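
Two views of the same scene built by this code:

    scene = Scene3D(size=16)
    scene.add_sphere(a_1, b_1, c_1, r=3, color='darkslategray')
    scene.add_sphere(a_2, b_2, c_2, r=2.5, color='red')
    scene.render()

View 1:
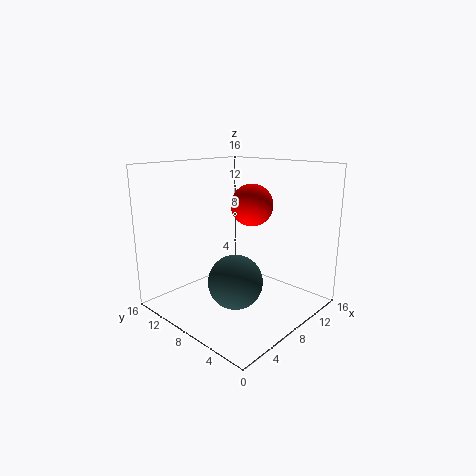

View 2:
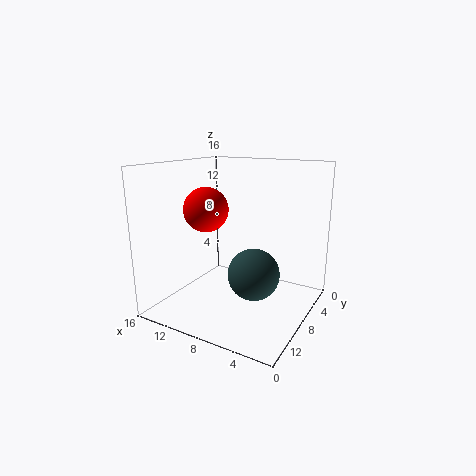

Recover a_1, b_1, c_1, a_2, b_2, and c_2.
a_1 = 6.5; b_1 = 7; c_1 = 3.5; a_2 = 11.5; b_2 = 9; c_2 = 11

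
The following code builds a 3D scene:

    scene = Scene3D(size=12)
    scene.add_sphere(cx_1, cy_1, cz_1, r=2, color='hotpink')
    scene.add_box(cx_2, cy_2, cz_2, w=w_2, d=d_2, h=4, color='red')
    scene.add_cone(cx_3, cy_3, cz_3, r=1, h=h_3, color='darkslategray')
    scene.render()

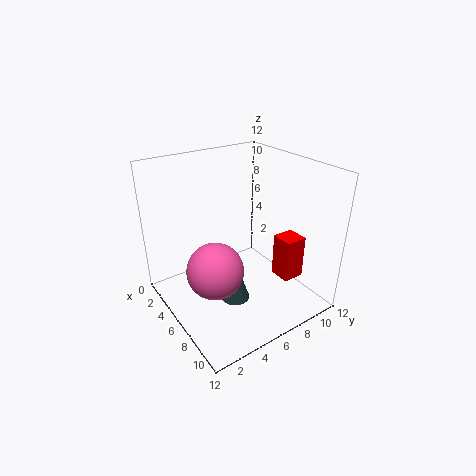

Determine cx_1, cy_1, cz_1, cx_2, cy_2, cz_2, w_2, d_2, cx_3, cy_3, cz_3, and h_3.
cx_1 = 9
cy_1 = 2
cz_1 = 6
cx_2 = 6
cy_2 = 10
cz_2 = 1
w_2 = 2
d_2 = 2
cx_3 = 10
cy_3 = 3
cz_3 = 4
h_3 = 3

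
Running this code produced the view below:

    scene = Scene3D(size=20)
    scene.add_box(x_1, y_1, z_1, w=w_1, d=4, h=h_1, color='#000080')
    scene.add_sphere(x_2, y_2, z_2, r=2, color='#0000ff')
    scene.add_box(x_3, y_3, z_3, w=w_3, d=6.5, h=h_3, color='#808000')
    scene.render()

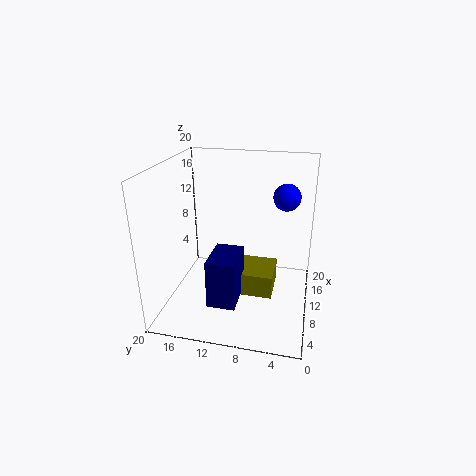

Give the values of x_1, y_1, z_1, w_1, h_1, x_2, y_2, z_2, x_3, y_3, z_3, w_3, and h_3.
x_1 = 5.5, y_1 = 9.5, z_1 = 1, w_1 = 6, h_1 = 7, x_2 = 15.5, y_2 = 4, z_2 = 14.5, x_3 = 10, y_3 = 5, z_3 = 0.5, w_3 = 6, h_3 = 3.5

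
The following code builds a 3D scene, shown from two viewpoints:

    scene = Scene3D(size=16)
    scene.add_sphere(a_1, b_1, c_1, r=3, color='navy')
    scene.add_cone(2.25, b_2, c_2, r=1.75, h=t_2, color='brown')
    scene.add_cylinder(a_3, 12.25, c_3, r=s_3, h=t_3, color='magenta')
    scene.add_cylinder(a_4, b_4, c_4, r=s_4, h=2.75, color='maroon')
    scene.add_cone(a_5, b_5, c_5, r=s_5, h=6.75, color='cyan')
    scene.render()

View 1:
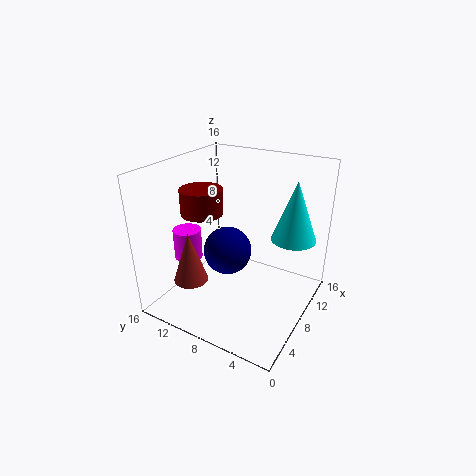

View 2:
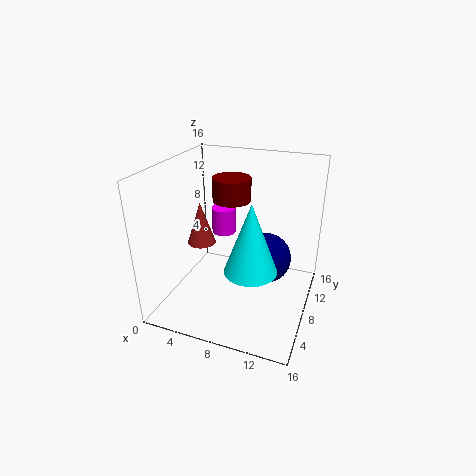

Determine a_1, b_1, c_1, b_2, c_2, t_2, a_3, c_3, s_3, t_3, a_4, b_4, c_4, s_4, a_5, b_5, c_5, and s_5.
a_1 = 10.5; b_1 = 11; c_1 = 4.25; b_2 = 10.25; c_2 = 5.25; t_2 = 5.25; a_3 = 4.5; c_3 = 6.25; s_3 = 1.5; t_3 = 3.25; a_4 = 6; b_4 = 11.25; c_4 = 11; s_4 = 2.25; a_5 = 11.25; b_5 = 2.75; c_5 = 7.75; s_5 = 2.5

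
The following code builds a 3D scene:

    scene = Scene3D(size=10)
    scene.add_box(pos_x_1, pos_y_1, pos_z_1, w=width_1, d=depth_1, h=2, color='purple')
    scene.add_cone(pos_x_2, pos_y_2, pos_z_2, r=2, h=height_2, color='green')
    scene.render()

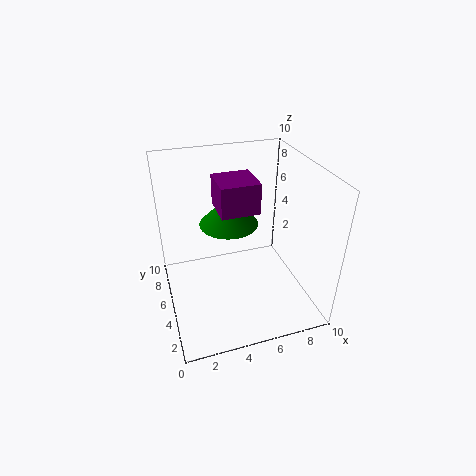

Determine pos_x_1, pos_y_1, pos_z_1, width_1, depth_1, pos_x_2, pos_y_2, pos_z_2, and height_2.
pos_x_1 = 3.5; pos_y_1 = 3.5; pos_z_1 = 7.5; width_1 = 2.5; depth_1 = 2.5; pos_x_2 = 4.5; pos_y_2 = 5.5; pos_z_2 = 6; height_2 = 2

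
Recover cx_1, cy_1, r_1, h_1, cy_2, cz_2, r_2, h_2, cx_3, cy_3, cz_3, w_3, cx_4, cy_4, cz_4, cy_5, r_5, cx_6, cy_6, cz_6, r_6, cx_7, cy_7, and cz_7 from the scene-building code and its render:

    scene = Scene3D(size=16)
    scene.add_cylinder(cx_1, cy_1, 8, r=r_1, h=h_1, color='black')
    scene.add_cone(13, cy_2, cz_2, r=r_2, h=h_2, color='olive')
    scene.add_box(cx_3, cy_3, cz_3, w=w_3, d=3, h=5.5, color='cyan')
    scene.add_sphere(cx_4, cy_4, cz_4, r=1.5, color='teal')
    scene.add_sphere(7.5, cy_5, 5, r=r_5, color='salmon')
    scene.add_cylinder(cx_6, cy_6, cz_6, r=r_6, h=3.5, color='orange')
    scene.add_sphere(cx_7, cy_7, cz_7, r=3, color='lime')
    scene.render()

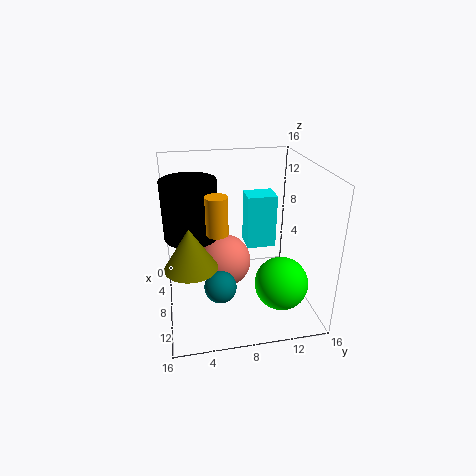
cx_1 = 6.5; cy_1 = 3; r_1 = 3; h_1 = 6.5; cy_2 = 2.5; cz_2 = 8; r_2 = 2.5; h_2 = 4; cx_3 = 8; cy_3 = 8.5; cz_3 = 8; w_3 = 2.5; cx_4 = 14.5; cy_4 = 5; cz_4 = 6.5; cy_5 = 6.5; r_5 = 3; cx_6 = 13.5; cy_6 = 5; cz_6 = 11.5; r_6 = 1; cx_7 = 10.5; cy_7 = 12.5; cz_7 = 3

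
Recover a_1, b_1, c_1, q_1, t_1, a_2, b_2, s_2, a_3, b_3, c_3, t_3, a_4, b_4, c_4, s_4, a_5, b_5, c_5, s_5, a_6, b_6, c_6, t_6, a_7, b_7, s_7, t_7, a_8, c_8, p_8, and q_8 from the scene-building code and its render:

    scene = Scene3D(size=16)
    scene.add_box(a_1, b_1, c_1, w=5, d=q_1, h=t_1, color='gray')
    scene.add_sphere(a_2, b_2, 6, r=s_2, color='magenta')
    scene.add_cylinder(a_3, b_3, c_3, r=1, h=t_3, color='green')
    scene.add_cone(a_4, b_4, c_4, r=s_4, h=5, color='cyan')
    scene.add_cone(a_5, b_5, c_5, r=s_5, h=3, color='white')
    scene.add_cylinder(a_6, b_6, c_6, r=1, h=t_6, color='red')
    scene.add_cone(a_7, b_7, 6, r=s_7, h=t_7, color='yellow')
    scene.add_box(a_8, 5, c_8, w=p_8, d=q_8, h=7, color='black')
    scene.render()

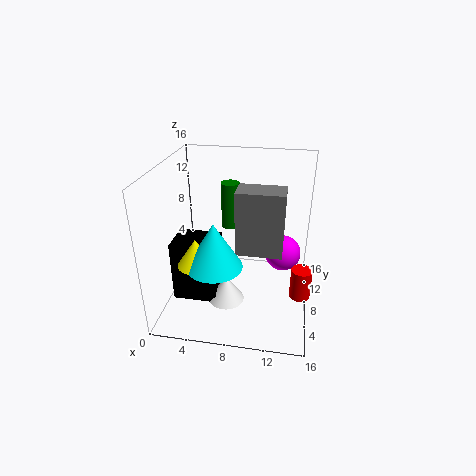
a_1 = 8, b_1 = 6, c_1 = 7, q_1 = 3, t_1 = 7, a_2 = 13, b_2 = 9, s_2 = 2, a_3 = 7, b_3 = 9, c_3 = 9, t_3 = 5, a_4 = 6, b_4 = 5, c_4 = 6, s_4 = 3, a_5 = 7, b_5 = 6, c_5 = 1, s_5 = 2, a_6 = 15, b_6 = 3, c_6 = 5, t_6 = 3, a_7 = 4, b_7 = 5, s_7 = 2, t_7 = 3, a_8 = 1, c_8 = 1, p_8 = 5, q_8 = 4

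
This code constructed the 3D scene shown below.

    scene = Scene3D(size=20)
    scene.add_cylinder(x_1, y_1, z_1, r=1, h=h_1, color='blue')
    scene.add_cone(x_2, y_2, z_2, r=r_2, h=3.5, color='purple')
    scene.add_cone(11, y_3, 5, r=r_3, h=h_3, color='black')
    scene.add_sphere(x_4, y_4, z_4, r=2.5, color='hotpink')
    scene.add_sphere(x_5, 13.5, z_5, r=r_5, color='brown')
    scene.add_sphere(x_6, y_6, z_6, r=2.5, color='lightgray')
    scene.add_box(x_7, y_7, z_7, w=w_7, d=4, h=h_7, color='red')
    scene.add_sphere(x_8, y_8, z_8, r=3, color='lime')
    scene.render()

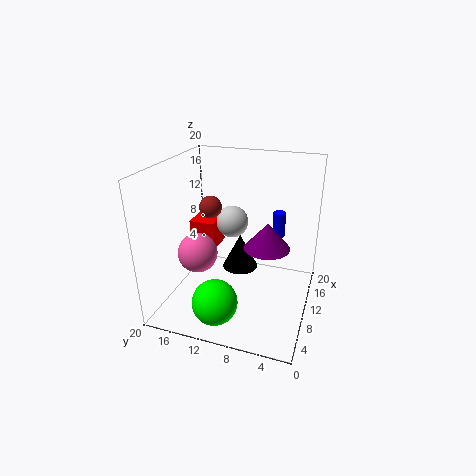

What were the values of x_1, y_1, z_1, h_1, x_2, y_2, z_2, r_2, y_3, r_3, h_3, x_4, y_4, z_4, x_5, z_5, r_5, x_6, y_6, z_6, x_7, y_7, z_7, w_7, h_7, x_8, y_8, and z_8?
x_1 = 18.5
y_1 = 6
z_1 = 7
h_1 = 4
x_2 = 8.5
y_2 = 5.5
z_2 = 10
r_2 = 3
y_3 = 10
r_3 = 2.5
h_3 = 5
x_4 = 4.5
y_4 = 13.5
z_4 = 10
x_5 = 9
z_5 = 14.5
r_5 = 1.5
x_6 = 16
y_6 = 13
z_6 = 9.5
x_7 = 13
y_7 = 15
z_7 = 5.5
w_7 = 4.5
h_7 = 4.5
x_8 = 3.5
y_8 = 11
z_8 = 3.5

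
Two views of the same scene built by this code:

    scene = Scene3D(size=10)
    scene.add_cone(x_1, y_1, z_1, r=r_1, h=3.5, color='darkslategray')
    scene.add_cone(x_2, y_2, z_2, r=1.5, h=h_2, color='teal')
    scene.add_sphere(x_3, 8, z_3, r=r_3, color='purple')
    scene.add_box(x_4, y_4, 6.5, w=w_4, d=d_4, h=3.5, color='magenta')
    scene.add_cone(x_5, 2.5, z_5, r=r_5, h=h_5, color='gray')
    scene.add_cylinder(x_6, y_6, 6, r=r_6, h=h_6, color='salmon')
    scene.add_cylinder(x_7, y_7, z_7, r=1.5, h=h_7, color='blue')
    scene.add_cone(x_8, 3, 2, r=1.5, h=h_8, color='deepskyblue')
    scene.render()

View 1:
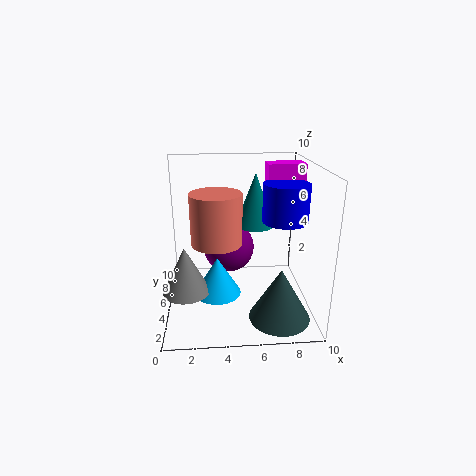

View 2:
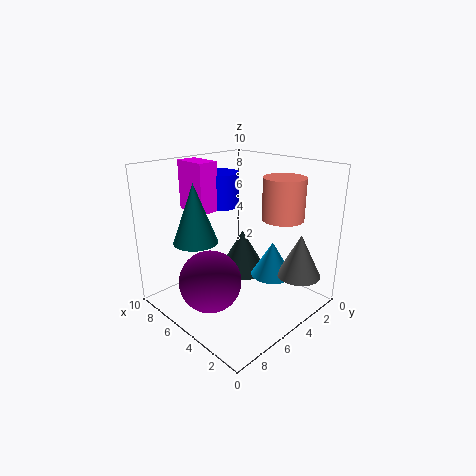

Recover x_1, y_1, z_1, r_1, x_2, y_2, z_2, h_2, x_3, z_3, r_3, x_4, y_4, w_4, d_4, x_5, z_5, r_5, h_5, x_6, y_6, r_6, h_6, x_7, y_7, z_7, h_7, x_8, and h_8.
x_1 = 7.5, y_1 = 2, z_1 = 0.5, r_1 = 2, x_2 = 6.5, y_2 = 7.5, z_2 = 5, h_2 = 4, x_3 = 4.5, z_3 = 3, r_3 = 2, x_4 = 7, y_4 = 5, w_4 = 2.5, d_4 = 1.5, x_5 = 1.5, z_5 = 2.5, r_5 = 1.5, h_5 = 3, x_6 = 3.5, y_6 = 2, r_6 = 1.5, h_6 = 3, x_7 = 8, y_7 = 4, z_7 = 6.5, h_7 = 2.5, x_8 = 3.5, h_8 = 2.5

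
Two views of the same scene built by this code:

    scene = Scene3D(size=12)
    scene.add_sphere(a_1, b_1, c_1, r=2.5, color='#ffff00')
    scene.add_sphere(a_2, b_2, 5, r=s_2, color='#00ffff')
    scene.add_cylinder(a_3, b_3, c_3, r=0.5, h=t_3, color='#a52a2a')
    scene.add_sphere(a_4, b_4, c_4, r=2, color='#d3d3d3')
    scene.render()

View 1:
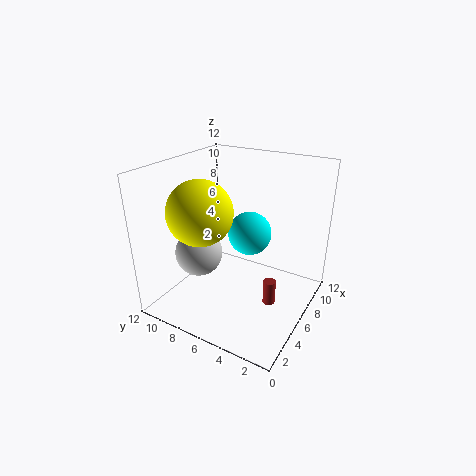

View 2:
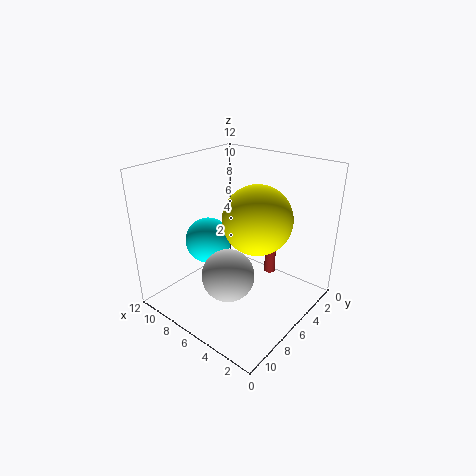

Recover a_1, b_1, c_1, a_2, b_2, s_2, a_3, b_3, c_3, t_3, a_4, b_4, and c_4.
a_1 = 3; b_1 = 7.5; c_1 = 9; a_2 = 9; b_2 = 6.5; s_2 = 2; a_3 = 5; b_3 = 2.5; c_3 = 1.5; t_3 = 2; a_4 = 4.5; b_4 = 9; c_4 = 4.5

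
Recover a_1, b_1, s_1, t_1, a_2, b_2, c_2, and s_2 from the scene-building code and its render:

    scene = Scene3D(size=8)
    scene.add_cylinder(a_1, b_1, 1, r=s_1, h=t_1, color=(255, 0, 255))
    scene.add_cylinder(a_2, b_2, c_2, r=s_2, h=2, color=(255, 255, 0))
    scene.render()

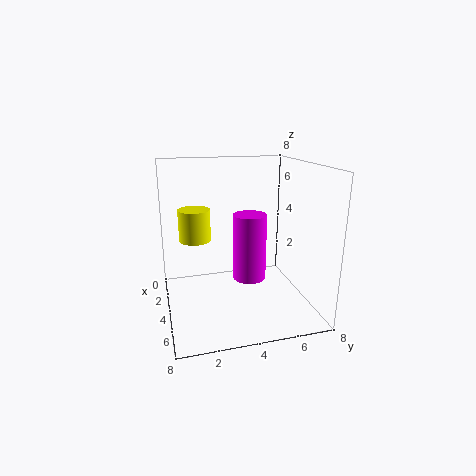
a_1 = 3
b_1 = 5
s_1 = 1
t_1 = 4
a_2 = 1
b_2 = 2
c_2 = 3
s_2 = 1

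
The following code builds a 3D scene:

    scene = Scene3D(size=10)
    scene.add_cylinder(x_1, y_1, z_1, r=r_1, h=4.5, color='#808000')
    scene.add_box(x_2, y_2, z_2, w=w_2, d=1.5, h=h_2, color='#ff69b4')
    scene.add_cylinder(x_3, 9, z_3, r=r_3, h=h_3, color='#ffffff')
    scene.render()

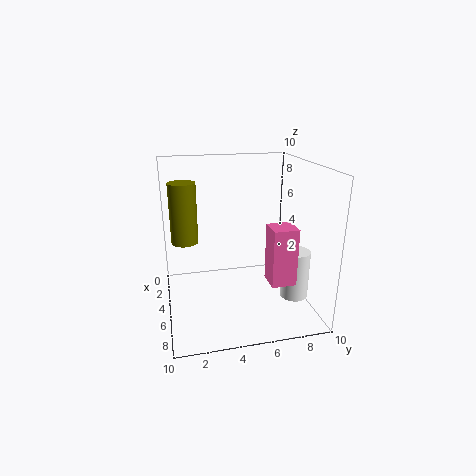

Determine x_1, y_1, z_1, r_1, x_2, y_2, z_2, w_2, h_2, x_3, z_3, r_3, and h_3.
x_1 = 2.5, y_1 = 1.5, z_1 = 4, r_1 = 1, x_2 = 8, y_2 = 6, z_2 = 3.5, w_2 = 1.5, h_2 = 3.5, x_3 = 6, z_3 = 0.5, r_3 = 1, h_3 = 3.5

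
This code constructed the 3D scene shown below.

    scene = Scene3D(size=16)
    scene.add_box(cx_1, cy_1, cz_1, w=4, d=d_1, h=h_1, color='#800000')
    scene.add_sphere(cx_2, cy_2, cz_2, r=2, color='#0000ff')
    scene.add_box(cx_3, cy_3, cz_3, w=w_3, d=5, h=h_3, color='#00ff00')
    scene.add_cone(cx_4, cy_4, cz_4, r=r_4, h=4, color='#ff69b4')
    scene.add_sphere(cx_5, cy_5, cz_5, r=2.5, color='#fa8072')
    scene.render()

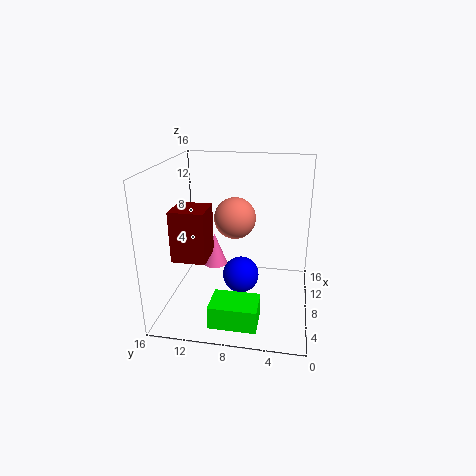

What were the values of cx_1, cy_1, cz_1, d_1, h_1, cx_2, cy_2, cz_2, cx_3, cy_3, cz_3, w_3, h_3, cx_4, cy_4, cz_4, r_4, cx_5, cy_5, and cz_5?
cx_1 = 6.5; cy_1 = 11.5; cz_1 = 5; d_1 = 4; h_1 = 6; cx_2 = 7; cy_2 = 7.5; cz_2 = 4; cx_3 = 1.5; cy_3 = 5; cz_3 = 0.5; w_3 = 3.5; h_3 = 2.5; cx_4 = 11; cy_4 = 11.5; cz_4 = 3; r_4 = 1.5; cx_5 = 11.5; cy_5 = 9; cz_5 = 9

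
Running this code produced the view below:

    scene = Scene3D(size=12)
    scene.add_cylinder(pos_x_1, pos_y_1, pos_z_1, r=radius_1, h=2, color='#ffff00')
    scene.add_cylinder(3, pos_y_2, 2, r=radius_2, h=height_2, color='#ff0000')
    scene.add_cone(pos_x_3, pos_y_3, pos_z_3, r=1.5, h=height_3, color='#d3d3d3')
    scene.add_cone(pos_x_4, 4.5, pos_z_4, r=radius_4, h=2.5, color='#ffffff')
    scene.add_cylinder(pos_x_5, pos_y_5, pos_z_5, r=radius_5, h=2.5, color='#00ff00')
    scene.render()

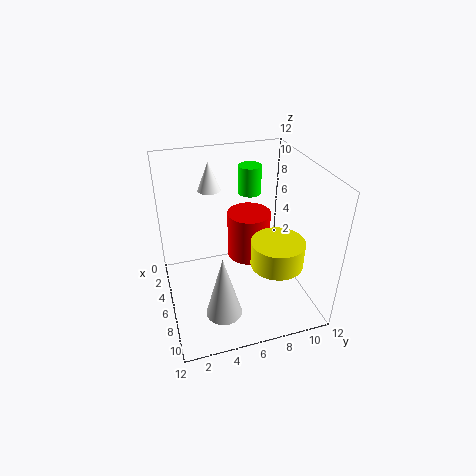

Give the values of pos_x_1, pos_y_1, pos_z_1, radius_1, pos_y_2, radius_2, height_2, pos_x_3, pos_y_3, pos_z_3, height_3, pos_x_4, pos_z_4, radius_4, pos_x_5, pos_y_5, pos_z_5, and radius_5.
pos_x_1 = 9.5; pos_y_1 = 8; pos_z_1 = 5.5; radius_1 = 2; pos_y_2 = 8; radius_2 = 2; height_2 = 4.5; pos_x_3 = 8.5; pos_y_3 = 4; pos_z_3 = 0.5; height_3 = 5.5; pos_x_4 = 2.5; pos_z_4 = 9; radius_4 = 1; pos_x_5 = 3; pos_y_5 = 8; pos_z_5 = 8.5; radius_5 = 1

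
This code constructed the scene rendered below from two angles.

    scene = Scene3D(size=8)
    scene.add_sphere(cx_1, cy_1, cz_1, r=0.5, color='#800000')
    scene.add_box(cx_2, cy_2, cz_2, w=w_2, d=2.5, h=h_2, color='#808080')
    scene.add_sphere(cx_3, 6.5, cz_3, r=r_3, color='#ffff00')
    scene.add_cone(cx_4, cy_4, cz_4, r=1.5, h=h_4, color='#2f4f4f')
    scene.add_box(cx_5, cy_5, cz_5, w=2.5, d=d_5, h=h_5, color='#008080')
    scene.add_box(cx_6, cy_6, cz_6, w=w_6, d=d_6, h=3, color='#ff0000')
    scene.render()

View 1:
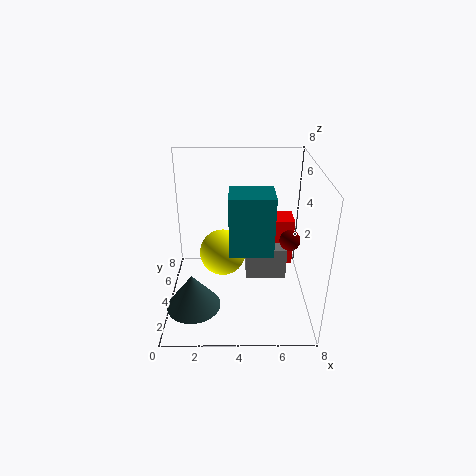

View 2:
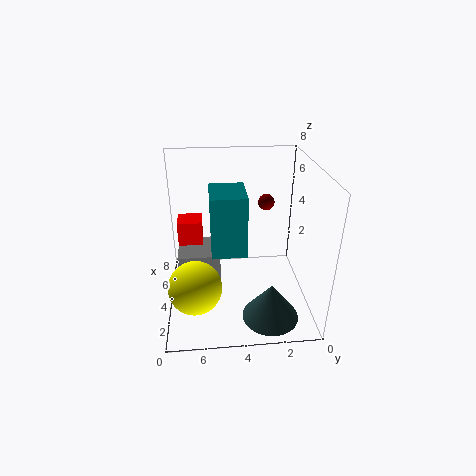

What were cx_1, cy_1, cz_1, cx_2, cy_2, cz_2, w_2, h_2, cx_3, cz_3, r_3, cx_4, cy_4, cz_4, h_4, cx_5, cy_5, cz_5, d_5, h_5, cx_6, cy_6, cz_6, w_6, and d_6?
cx_1 = 6.5
cy_1 = 2
cz_1 = 5
cx_2 = 4.5
cy_2 = 5
cz_2 = 0.5
w_2 = 2.5
h_2 = 2
cx_3 = 3
cz_3 = 1.5
r_3 = 1.5
cx_4 = 1.5
cy_4 = 2.5
cz_4 = 0.5
h_4 = 2
cx_5 = 3.5
cy_5 = 3.5
cz_5 = 3
d_5 = 2
h_5 = 3.5
cx_6 = 6
cy_6 = 6
cz_6 = 1
w_6 = 1.5
d_6 = 1.5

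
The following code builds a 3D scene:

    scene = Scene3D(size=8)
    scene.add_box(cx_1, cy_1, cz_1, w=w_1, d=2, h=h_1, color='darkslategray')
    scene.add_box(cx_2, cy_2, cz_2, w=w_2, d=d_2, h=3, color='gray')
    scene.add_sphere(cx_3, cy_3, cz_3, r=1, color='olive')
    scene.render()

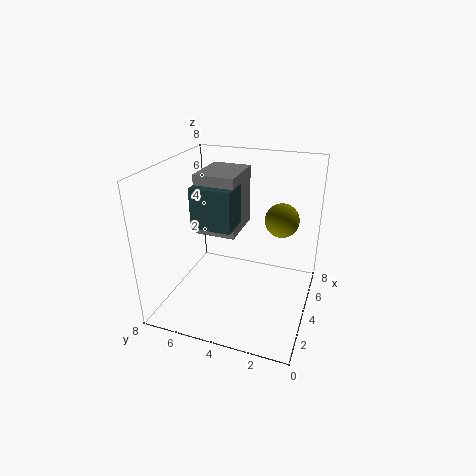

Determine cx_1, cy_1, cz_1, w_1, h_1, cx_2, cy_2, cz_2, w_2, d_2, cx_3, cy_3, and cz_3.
cx_1 = 1.5
cy_1 = 3.5
cz_1 = 5.5
w_1 = 1.5
h_1 = 2
cx_2 = 2
cy_2 = 3.5
cz_2 = 5
w_2 = 2.5
d_2 = 2
cx_3 = 6
cy_3 = 2
cz_3 = 4.5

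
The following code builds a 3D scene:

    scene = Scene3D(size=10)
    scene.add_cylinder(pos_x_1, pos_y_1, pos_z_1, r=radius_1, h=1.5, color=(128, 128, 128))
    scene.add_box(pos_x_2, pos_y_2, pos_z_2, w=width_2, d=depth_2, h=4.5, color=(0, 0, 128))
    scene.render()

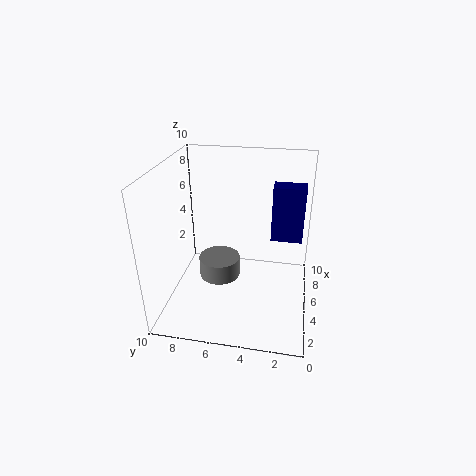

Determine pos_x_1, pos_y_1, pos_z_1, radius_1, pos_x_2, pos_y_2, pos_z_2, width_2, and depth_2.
pos_x_1 = 5.5
pos_y_1 = 6.5
pos_z_1 = 1.5
radius_1 = 1.5
pos_x_2 = 8.5
pos_y_2 = 0.5
pos_z_2 = 3
width_2 = 1.5
depth_2 = 2.5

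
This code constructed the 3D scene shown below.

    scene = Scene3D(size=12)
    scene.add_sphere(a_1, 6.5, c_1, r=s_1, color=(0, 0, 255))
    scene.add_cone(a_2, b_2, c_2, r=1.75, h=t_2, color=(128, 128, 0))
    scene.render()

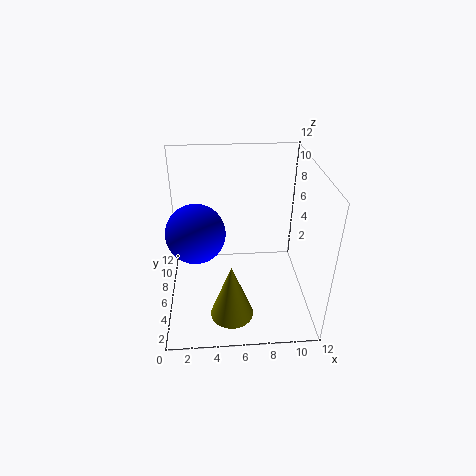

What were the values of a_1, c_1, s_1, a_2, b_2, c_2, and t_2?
a_1 = 2.5; c_1 = 6.25; s_1 = 2.5; a_2 = 5.25; b_2 = 2.75; c_2 = 0.75; t_2 = 4.75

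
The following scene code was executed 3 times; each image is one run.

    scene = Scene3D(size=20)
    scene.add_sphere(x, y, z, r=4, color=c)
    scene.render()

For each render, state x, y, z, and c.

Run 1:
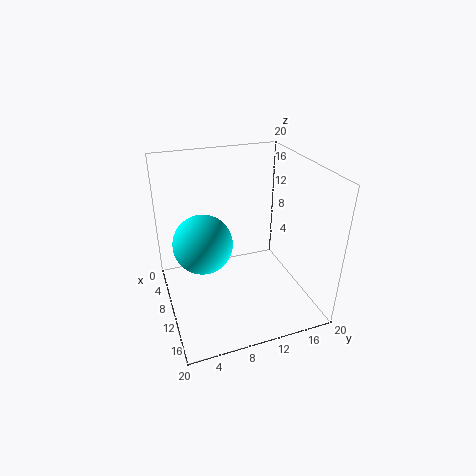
x = 10
y = 5
z = 10
c = 'cyan'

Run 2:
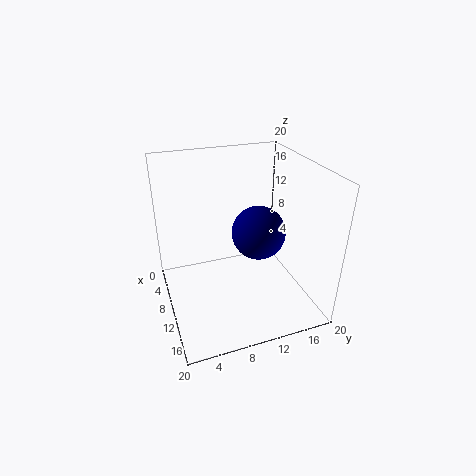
x = 8
y = 14
z = 9
c = 'navy'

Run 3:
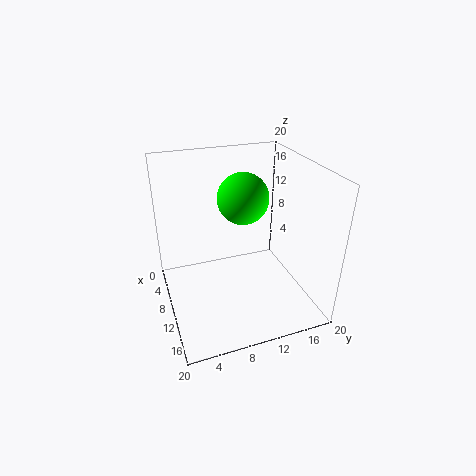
x = 4
y = 13
z = 13
c = 'lime'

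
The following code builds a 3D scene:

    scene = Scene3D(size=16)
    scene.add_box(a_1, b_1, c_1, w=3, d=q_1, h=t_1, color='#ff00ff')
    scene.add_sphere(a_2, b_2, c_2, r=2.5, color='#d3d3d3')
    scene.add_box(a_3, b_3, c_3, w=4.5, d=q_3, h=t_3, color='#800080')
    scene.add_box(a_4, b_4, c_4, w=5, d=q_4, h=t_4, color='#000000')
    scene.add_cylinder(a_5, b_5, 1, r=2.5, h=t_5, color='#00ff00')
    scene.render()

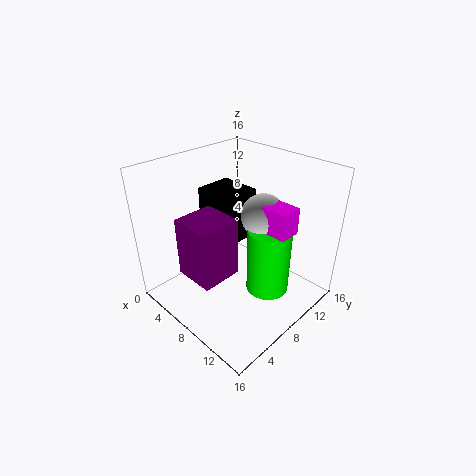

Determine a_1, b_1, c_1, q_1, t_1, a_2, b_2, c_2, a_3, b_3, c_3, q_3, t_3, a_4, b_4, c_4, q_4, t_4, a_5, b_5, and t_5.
a_1 = 10
b_1 = 9.5
c_1 = 9
q_1 = 2.5
t_1 = 3
a_2 = 9
b_2 = 11
c_2 = 10
a_3 = 5
b_3 = 2
c_3 = 5
q_3 = 4.5
t_3 = 6.5
a_4 = 1.5
b_4 = 8
c_4 = 6
q_4 = 4.5
t_4 = 6
a_5 = 10.5
b_5 = 10.5
t_5 = 8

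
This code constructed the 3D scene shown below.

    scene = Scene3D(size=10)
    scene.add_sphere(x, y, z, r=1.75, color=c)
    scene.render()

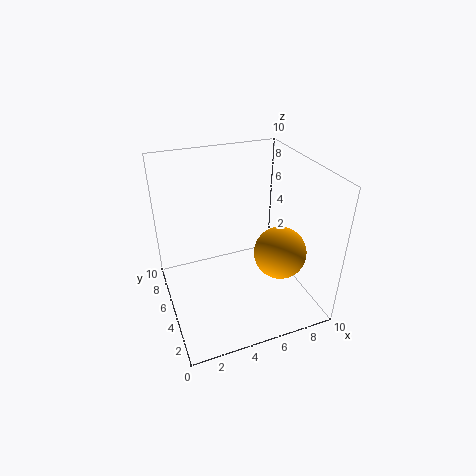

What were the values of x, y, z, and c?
x = 7.25, y = 3, z = 4.5, c = 'orange'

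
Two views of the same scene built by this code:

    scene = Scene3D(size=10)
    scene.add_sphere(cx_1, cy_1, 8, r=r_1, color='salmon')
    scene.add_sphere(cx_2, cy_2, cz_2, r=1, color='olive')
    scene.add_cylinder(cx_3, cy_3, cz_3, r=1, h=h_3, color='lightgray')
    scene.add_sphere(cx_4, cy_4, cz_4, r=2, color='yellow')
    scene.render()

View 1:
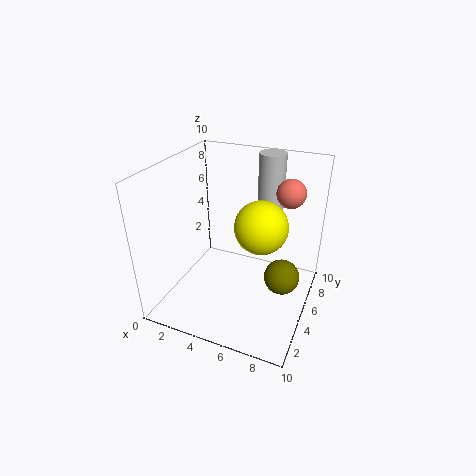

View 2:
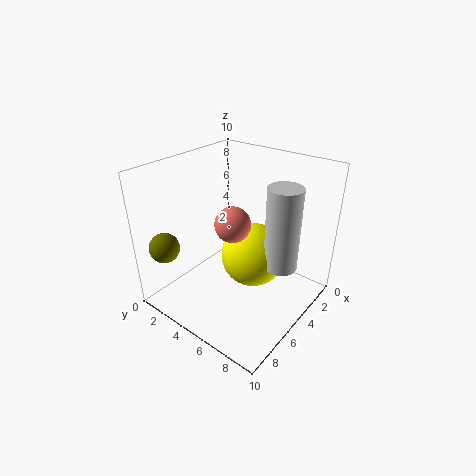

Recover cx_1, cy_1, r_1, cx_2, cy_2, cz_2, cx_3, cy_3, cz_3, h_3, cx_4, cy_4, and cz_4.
cx_1 = 8; cy_1 = 7; r_1 = 1; cx_2 = 9; cy_2 = 2; cz_2 = 5; cx_3 = 6; cy_3 = 9; cz_3 = 5; h_3 = 5; cx_4 = 6; cy_4 = 7; cz_4 = 5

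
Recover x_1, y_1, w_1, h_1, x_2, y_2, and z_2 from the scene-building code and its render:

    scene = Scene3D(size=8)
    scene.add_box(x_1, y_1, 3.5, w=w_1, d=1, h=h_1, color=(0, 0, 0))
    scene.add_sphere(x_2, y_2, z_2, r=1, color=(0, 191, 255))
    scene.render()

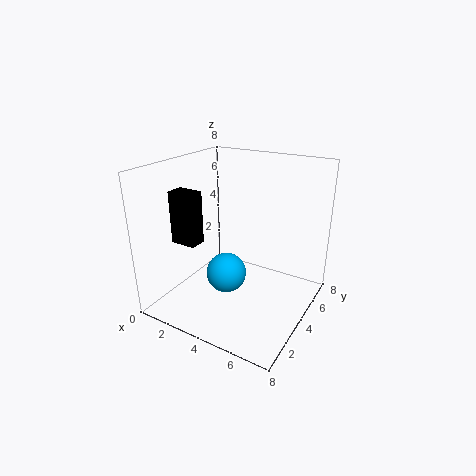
x_1 = 0.5; y_1 = 2.5; w_1 = 1.5; h_1 = 3; x_2 = 4.5; y_2 = 2; z_2 = 3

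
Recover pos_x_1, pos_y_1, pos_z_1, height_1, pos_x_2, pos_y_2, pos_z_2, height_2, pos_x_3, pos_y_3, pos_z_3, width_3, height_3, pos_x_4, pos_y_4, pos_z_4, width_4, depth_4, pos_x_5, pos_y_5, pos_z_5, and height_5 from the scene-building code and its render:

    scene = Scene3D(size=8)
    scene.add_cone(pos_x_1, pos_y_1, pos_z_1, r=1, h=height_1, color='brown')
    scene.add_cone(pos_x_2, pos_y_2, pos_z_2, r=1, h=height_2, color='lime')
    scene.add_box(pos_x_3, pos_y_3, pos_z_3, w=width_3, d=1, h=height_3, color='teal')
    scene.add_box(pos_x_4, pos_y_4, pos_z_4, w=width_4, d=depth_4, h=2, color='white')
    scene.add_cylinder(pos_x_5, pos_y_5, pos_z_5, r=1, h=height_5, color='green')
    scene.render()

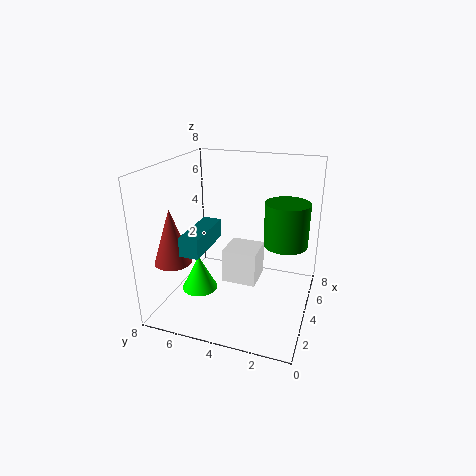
pos_x_1 = 2
pos_y_1 = 7
pos_z_1 = 3
height_1 = 3
pos_x_2 = 3
pos_y_2 = 6
pos_z_2 = 1
height_2 = 2
pos_x_3 = 1
pos_y_3 = 5
pos_z_3 = 4
width_3 = 3
height_3 = 1
pos_x_4 = 4
pos_y_4 = 3
pos_z_4 = 1
width_4 = 2
depth_4 = 2
pos_x_5 = 2
pos_y_5 = 1
pos_z_5 = 5
height_5 = 2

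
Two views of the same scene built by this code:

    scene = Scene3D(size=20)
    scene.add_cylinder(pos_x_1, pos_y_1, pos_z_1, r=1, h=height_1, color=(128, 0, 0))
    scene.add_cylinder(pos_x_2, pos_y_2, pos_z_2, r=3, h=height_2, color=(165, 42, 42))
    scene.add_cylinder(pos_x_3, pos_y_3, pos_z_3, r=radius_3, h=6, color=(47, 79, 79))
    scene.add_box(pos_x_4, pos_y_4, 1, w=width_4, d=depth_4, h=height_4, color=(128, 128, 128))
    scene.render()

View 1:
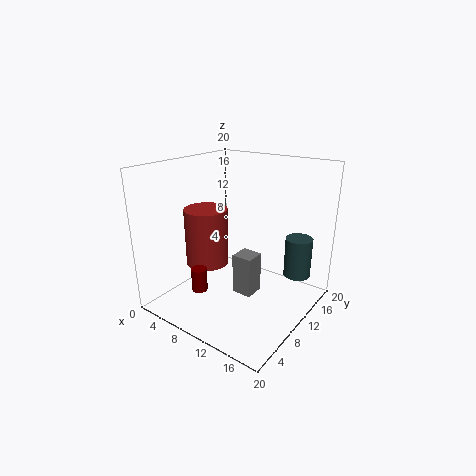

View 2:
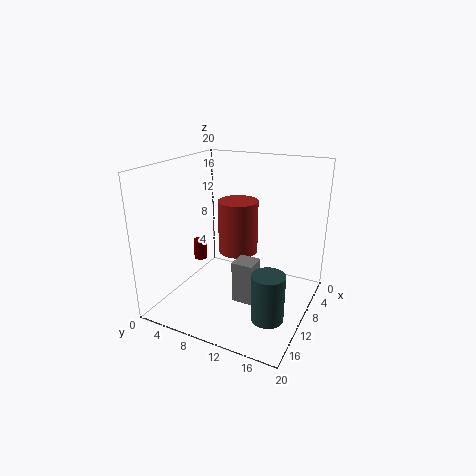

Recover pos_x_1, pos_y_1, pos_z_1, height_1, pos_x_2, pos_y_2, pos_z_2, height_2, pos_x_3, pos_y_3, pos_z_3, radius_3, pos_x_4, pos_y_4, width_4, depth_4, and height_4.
pos_x_1 = 9, pos_y_1 = 3, pos_z_1 = 5, height_1 = 3, pos_x_2 = 6, pos_y_2 = 8, pos_z_2 = 6, height_2 = 8, pos_x_3 = 16, pos_y_3 = 17, pos_z_3 = 3, radius_3 = 2, pos_x_4 = 9, pos_y_4 = 10, width_4 = 3, depth_4 = 3, height_4 = 6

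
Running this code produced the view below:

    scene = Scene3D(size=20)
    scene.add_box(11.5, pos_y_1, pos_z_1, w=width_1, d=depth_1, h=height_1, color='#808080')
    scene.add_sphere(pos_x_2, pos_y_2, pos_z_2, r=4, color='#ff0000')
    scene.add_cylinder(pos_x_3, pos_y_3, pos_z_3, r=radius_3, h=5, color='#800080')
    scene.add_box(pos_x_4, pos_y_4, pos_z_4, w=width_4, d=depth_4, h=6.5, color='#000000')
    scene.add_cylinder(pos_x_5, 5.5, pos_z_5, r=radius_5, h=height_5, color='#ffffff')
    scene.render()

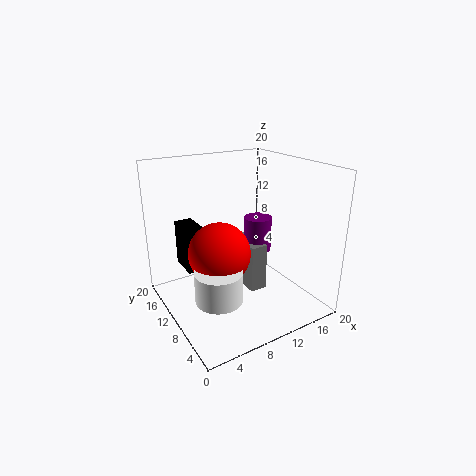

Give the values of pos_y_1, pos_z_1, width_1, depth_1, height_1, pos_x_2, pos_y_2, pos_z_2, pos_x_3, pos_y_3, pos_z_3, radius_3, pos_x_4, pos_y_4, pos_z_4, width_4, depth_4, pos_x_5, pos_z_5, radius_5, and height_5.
pos_y_1 = 8.5
pos_z_1 = 1.5
width_1 = 2.5
depth_1 = 6
height_1 = 7
pos_x_2 = 6
pos_y_2 = 8
pos_z_2 = 9.5
pos_x_3 = 14
pos_y_3 = 11
pos_z_3 = 7
radius_3 = 2
pos_x_4 = 3.5
pos_y_4 = 12.5
pos_z_4 = 5
width_4 = 2.5
depth_4 = 4.5
pos_x_5 = 4.5
pos_z_5 = 4.5
radius_5 = 3
height_5 = 4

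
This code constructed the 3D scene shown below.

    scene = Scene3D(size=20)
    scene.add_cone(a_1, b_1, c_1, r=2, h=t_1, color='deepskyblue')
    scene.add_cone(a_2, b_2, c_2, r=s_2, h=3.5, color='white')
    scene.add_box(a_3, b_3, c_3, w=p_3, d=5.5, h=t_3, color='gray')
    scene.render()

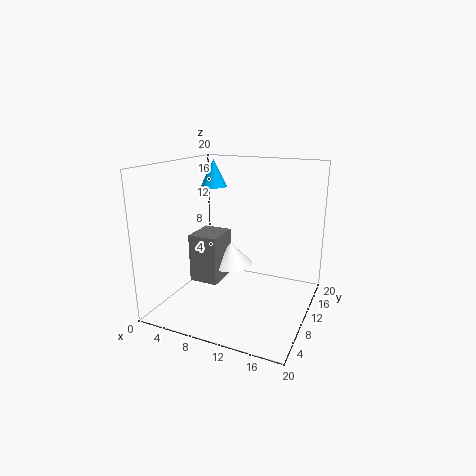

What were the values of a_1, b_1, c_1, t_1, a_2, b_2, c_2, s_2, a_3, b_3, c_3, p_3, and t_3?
a_1 = 4
b_1 = 14.5
c_1 = 16
t_1 = 4
a_2 = 6.5
b_2 = 15
c_2 = 3.5
s_2 = 3.5
a_3 = 1.5
b_3 = 10.5
c_3 = 1.5
p_3 = 4.5
t_3 = 7.5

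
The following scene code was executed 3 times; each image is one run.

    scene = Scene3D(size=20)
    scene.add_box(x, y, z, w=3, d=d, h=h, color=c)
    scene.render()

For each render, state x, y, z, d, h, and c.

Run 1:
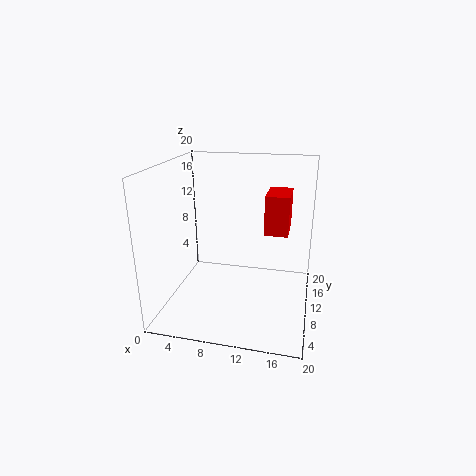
x = 14
y = 7
z = 12
d = 5
h = 5
c = 'red'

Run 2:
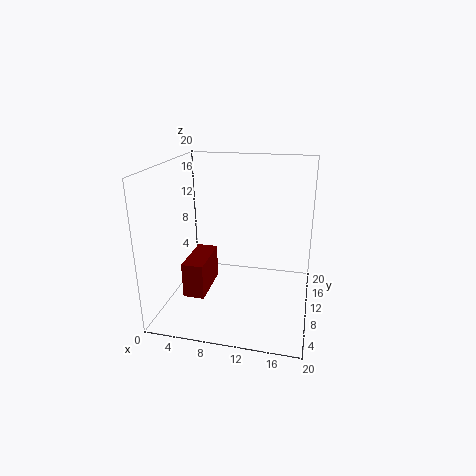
x = 3
y = 6
z = 2
d = 7
h = 5
c = 'maroon'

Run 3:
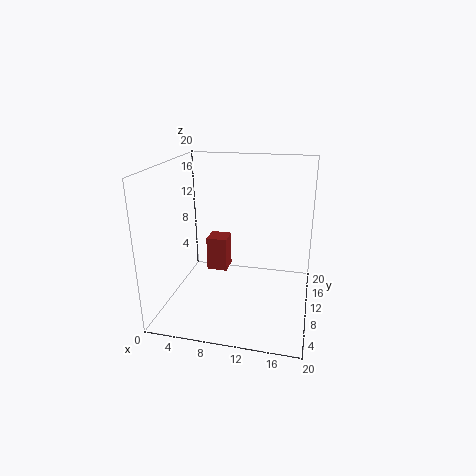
x = 5
y = 11
z = 4
d = 3
h = 5
c = 'brown'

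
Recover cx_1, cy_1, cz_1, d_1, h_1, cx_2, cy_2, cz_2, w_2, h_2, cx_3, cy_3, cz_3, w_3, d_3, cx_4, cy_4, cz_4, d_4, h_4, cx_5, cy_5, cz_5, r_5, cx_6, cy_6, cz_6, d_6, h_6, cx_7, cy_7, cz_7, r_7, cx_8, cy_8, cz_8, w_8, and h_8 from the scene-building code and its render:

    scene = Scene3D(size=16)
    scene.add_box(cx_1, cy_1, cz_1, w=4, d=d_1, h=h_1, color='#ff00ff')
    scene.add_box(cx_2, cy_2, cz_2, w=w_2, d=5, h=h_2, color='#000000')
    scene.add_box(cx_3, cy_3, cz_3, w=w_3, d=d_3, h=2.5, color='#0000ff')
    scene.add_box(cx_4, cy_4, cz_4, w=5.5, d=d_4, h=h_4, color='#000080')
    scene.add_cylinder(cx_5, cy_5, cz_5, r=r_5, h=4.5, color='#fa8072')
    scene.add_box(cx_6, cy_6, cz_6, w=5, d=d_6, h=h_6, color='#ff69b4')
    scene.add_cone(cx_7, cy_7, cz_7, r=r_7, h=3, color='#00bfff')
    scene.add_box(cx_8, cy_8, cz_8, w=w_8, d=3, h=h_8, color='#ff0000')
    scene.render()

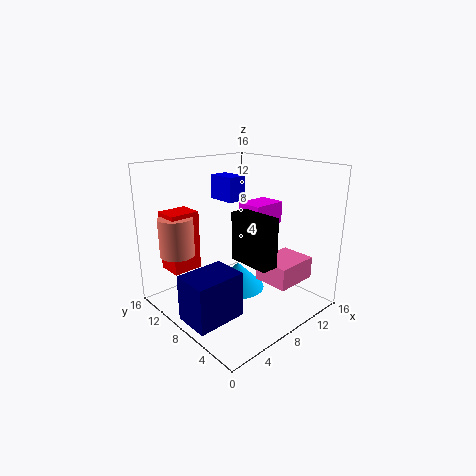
cx_1 = 9.5; cy_1 = 6.5; cz_1 = 9; d_1 = 3; h_1 = 2.5; cx_2 = 7.5; cy_2 = 3.5; cz_2 = 5.5; w_2 = 2; h_2 = 5.5; cx_3 = 6; cy_3 = 7; cz_3 = 12.5; w_3 = 2; d_3 = 3; cx_4 = 0.5; cy_4 = 5; cz_4 = 0.5; d_4 = 4; h_4 = 5; cx_5 = 3.5; cy_5 = 13.5; cz_5 = 5.5; r_5 = 2; cx_6 = 9.5; cy_6 = 2.5; cz_6 = 3; d_6 = 4; h_6 = 2.5; cx_7 = 8; cy_7 = 8; cz_7 = 2; r_7 = 3; cx_8 = 2.5; cy_8 = 12.5; cz_8 = 3.5; w_8 = 3.5; h_8 = 7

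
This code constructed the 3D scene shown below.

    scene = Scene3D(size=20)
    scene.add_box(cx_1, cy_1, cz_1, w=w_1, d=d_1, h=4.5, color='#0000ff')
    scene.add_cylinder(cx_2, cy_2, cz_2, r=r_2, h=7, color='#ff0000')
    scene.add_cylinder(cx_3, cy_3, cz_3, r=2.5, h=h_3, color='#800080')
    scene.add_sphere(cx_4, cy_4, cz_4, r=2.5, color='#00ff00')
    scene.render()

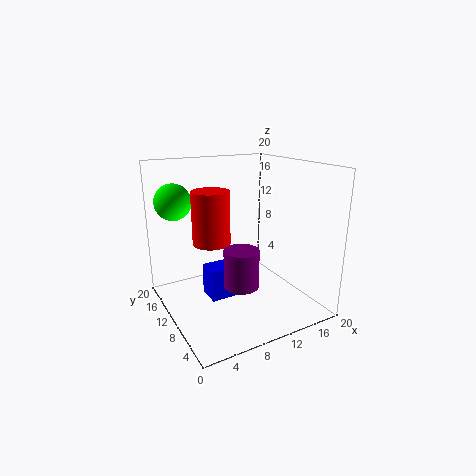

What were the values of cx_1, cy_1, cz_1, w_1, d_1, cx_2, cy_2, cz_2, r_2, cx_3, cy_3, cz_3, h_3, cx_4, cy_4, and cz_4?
cx_1 = 6
cy_1 = 10
cz_1 = 1
w_1 = 5
d_1 = 3.5
cx_2 = 6
cy_2 = 10
cz_2 = 10
r_2 = 2.5
cx_3 = 10
cy_3 = 9
cz_3 = 3
h_3 = 5.5
cx_4 = 2.5
cy_4 = 14.5
cz_4 = 15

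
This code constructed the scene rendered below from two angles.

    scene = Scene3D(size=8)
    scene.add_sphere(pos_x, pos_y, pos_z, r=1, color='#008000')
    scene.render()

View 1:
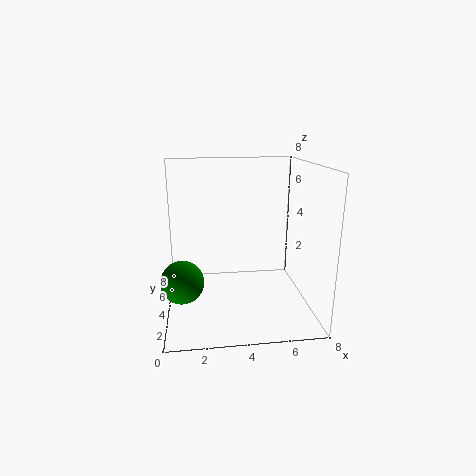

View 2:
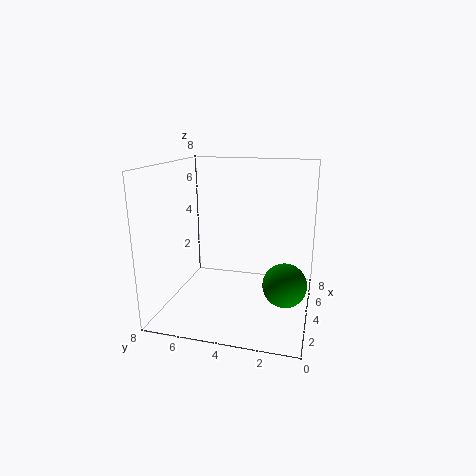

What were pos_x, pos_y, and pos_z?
pos_x = 1; pos_y = 1; pos_z = 3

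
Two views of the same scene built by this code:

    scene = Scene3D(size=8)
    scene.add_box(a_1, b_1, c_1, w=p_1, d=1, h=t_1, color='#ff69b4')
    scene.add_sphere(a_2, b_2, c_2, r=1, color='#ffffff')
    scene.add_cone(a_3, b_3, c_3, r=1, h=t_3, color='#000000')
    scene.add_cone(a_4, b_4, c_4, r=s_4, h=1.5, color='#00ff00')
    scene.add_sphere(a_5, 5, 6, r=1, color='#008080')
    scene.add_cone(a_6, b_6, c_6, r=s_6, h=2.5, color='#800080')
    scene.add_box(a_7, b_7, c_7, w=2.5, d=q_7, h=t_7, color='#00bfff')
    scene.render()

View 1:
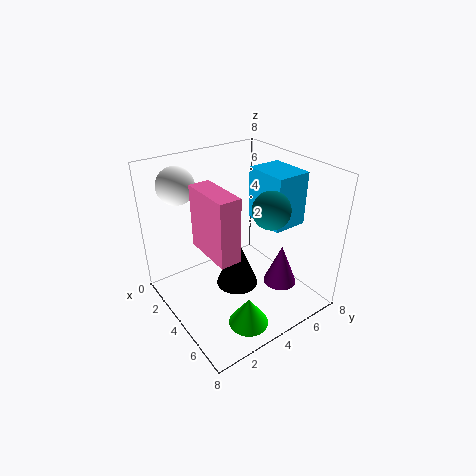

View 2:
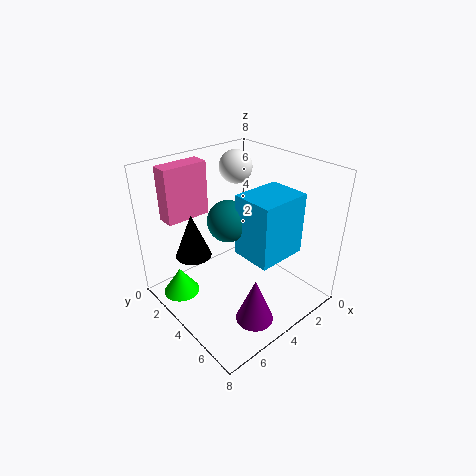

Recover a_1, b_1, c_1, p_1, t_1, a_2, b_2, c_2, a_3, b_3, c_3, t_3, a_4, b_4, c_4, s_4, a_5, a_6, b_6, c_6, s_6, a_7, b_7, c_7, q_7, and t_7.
a_1 = 4.5, b_1 = 1, c_1 = 5, p_1 = 2.5, t_1 = 3, a_2 = 2, b_2 = 1.5, c_2 = 7, a_3 = 6, b_3 = 2.5, c_3 = 3, t_3 = 2.5, a_4 = 7, b_4 = 2.5, c_4 = 1, s_4 = 1, a_5 = 5.5, a_6 = 5, b_6 = 6.5, c_6 = 0.5, s_6 = 1, a_7 = 3, b_7 = 5.5, c_7 = 4.5, q_7 = 2, t_7 = 3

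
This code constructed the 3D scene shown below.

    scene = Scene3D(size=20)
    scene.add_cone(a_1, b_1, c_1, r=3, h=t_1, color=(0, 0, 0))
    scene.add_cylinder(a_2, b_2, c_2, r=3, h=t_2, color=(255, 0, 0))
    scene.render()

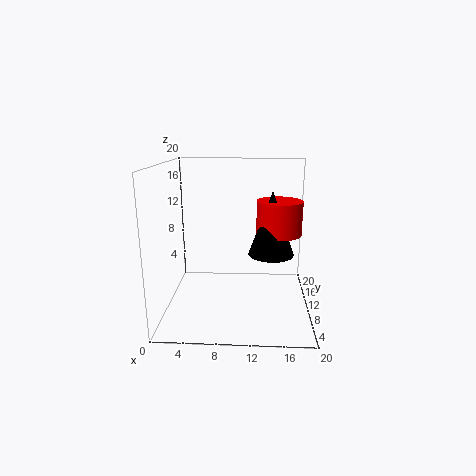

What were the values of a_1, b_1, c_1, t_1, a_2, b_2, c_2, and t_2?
a_1 = 14.5; b_1 = 8; c_1 = 8.5; t_1 = 8.5; a_2 = 15.5; b_2 = 9; c_2 = 11; t_2 = 4.5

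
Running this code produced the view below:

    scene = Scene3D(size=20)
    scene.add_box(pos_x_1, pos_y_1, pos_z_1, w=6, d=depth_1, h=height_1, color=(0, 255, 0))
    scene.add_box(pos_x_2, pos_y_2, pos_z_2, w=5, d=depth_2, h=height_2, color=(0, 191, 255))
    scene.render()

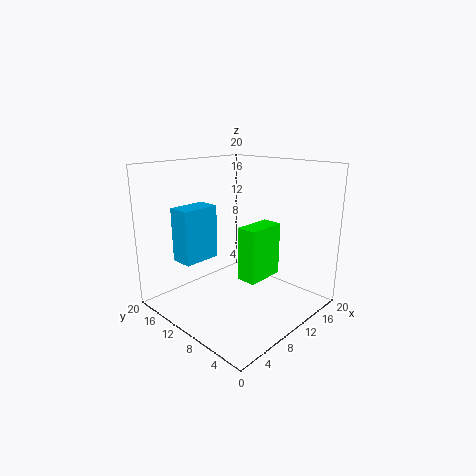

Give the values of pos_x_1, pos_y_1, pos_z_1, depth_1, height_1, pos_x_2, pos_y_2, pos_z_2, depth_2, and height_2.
pos_x_1 = 11
pos_y_1 = 8
pos_z_1 = 3
depth_1 = 3
height_1 = 8
pos_x_2 = 2
pos_y_2 = 11
pos_z_2 = 8
depth_2 = 3
height_2 = 7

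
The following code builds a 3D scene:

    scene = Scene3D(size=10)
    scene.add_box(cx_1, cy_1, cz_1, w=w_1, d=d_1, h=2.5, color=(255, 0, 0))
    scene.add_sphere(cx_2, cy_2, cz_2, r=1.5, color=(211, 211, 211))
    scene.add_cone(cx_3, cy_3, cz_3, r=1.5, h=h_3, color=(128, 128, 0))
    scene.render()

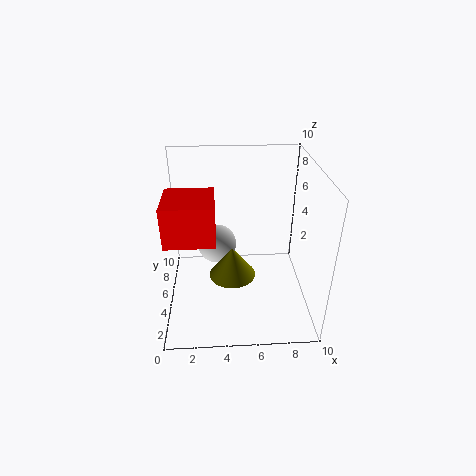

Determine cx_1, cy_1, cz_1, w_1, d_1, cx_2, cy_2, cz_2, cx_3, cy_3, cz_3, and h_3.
cx_1 = 0.5
cy_1 = 1.5
cz_1 = 6.5
w_1 = 3
d_1 = 3
cx_2 = 3.5
cy_2 = 7.5
cz_2 = 3
cx_3 = 4.5
cy_3 = 3
cz_3 = 3.5
h_3 = 2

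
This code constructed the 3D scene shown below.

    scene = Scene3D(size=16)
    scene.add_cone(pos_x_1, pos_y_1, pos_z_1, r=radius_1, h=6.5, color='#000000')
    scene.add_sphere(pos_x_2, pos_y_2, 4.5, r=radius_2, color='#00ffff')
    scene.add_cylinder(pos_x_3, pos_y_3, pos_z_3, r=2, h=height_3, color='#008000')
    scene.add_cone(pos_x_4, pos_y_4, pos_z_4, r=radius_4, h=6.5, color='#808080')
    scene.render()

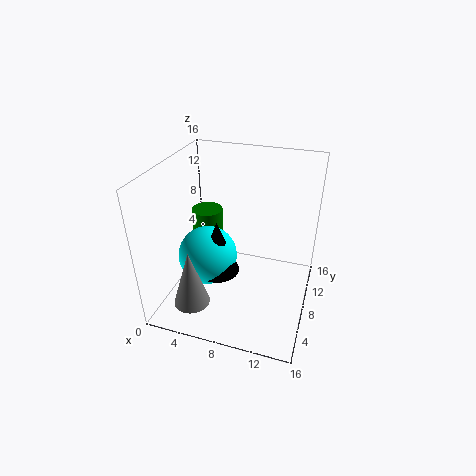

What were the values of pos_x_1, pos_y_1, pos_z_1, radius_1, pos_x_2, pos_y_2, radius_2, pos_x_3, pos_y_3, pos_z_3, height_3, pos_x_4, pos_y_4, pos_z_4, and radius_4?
pos_x_1 = 5.5, pos_y_1 = 8, pos_z_1 = 3, radius_1 = 2.5, pos_x_2 = 4, pos_y_2 = 8.5, radius_2 = 3.5, pos_x_3 = 2, pos_y_3 = 13.5, pos_z_3 = 2, height_3 = 6, pos_x_4 = 4, pos_y_4 = 3.5, pos_z_4 = 1.5, radius_4 = 2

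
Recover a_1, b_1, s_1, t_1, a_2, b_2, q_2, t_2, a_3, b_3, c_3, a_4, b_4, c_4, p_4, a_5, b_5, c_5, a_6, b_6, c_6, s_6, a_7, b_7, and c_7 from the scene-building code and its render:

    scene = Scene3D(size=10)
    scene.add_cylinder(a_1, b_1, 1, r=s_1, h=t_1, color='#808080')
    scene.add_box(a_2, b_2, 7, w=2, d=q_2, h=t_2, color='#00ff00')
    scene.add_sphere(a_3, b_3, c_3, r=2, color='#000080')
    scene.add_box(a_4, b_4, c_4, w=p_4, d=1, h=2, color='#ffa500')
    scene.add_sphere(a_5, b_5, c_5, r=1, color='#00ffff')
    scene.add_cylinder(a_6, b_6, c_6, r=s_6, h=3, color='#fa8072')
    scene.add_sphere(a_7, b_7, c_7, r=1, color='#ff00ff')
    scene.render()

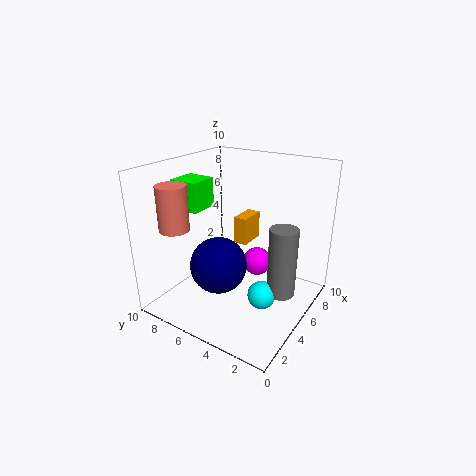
a_1 = 6
b_1 = 2
s_1 = 1
t_1 = 5
a_2 = 3
b_2 = 7
q_2 = 2
t_2 = 2
a_3 = 4
b_3 = 6
c_3 = 3
a_4 = 6
b_4 = 5
c_4 = 4
p_4 = 2
a_5 = 5
b_5 = 3
c_5 = 1
a_6 = 2
b_6 = 8
c_6 = 6
s_6 = 1
a_7 = 6
b_7 = 4
c_7 = 3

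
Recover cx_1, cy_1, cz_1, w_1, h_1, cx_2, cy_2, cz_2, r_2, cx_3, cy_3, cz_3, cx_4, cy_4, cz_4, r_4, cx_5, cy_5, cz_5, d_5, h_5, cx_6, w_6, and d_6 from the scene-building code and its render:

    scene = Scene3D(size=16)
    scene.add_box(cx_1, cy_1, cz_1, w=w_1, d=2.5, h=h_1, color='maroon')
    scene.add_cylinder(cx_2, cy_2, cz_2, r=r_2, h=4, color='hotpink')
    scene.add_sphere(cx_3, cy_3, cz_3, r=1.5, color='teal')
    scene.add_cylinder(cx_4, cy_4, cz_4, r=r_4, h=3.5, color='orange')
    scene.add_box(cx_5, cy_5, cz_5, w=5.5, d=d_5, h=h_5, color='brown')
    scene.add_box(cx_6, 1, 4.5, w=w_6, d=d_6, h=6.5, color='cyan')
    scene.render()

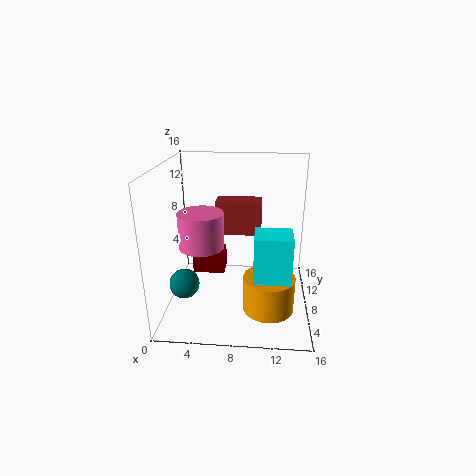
cx_1 = 3, cy_1 = 7, cz_1 = 4, w_1 = 3.5, h_1 = 2.5, cx_2 = 4, cy_2 = 7.5, cz_2 = 7, r_2 = 2.5, cx_3 = 3, cy_3 = 3, cz_3 = 5, cx_4 = 11.5, cy_4 = 2.5, cz_4 = 3, r_4 = 2.5, cx_5 = 5, cy_5 = 11, cz_5 = 7, d_5 = 3, h_5 = 4, cx_6 = 10, w_6 = 3.5, d_6 = 3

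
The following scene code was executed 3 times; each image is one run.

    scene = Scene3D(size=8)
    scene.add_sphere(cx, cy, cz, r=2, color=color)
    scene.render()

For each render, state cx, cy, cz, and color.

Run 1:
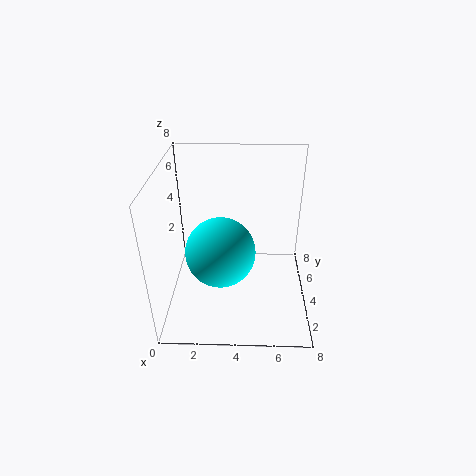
cx = 3
cy = 4
cz = 3
color = 'cyan'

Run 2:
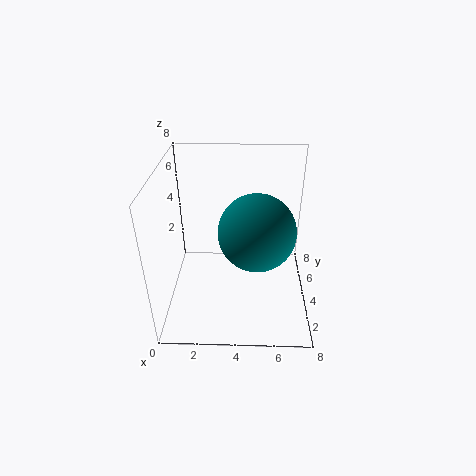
cx = 5
cy = 3
cz = 5
color = 'teal'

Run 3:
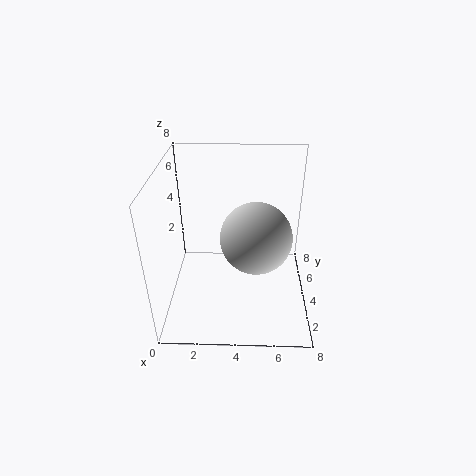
cx = 5
cy = 4
cz = 4
color = 'lightgray'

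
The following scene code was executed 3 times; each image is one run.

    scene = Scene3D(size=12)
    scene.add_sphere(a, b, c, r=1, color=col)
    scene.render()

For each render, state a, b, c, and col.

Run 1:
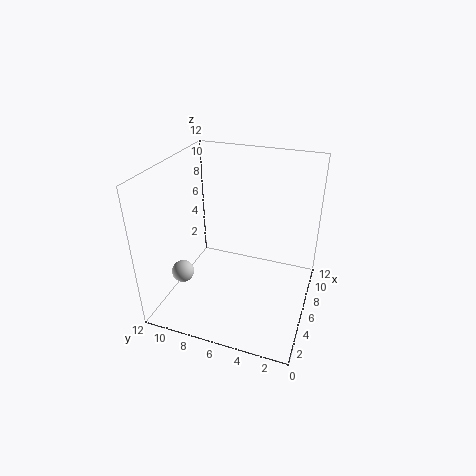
a = 5; b = 11; c = 2; col = 'lightgray'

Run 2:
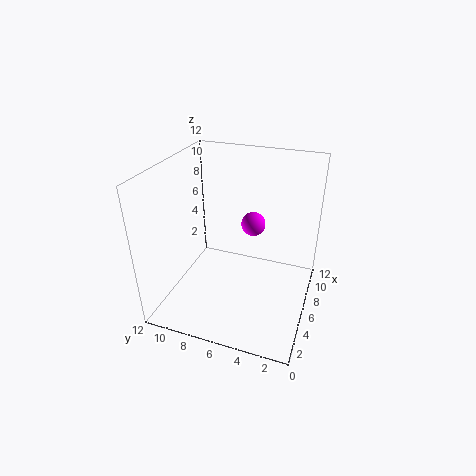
a = 7; b = 5; c = 7; col = 'magenta'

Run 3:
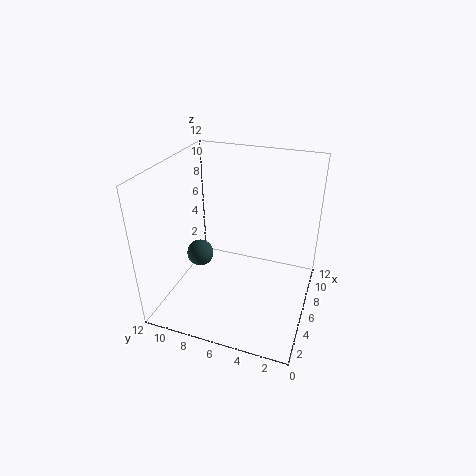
a = 3; b = 8; c = 6; col = 'darkslategray'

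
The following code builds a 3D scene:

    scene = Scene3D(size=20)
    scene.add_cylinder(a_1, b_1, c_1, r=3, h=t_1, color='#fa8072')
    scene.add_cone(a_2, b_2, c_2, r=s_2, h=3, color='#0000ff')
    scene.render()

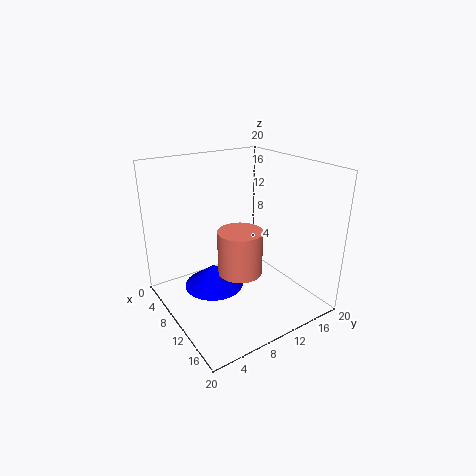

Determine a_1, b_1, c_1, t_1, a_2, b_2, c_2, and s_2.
a_1 = 12; b_1 = 9; c_1 = 6; t_1 = 6; a_2 = 10; b_2 = 6; c_2 = 4; s_2 = 4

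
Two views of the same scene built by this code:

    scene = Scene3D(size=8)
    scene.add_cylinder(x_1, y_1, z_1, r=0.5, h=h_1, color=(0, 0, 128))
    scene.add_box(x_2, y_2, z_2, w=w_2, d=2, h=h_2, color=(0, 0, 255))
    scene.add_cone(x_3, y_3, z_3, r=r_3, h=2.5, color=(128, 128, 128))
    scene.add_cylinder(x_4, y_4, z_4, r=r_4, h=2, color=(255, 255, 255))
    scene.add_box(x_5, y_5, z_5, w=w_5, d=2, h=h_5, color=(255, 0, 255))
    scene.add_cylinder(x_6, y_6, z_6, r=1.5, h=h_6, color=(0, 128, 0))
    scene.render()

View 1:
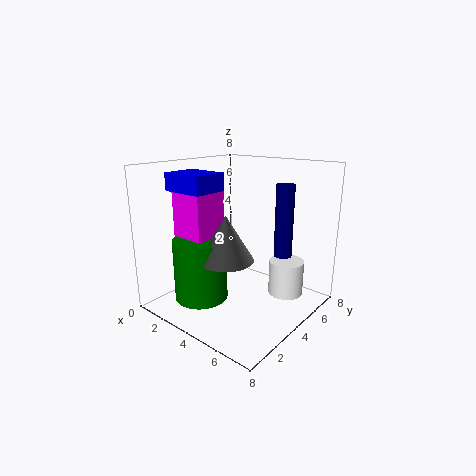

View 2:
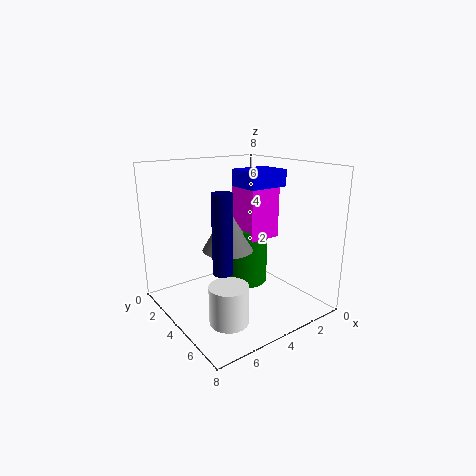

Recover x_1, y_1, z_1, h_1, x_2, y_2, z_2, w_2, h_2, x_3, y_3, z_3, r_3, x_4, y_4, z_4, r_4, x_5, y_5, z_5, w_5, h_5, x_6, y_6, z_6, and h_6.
x_1 = 6, y_1 = 5.5, z_1 = 3, h_1 = 4, x_2 = 0.5, y_2 = 2, z_2 = 6.5, w_2 = 2.5, h_2 = 1, x_3 = 4, y_3 = 3, z_3 = 3, r_3 = 1.5, x_4 = 6, y_4 = 6, z_4 = 0.5, r_4 = 1, x_5 = 1, y_5 = 2, z_5 = 3.5, w_5 = 2, h_5 = 3.5, x_6 = 2.5, y_6 = 2.5, z_6 = 0.5, h_6 = 3.5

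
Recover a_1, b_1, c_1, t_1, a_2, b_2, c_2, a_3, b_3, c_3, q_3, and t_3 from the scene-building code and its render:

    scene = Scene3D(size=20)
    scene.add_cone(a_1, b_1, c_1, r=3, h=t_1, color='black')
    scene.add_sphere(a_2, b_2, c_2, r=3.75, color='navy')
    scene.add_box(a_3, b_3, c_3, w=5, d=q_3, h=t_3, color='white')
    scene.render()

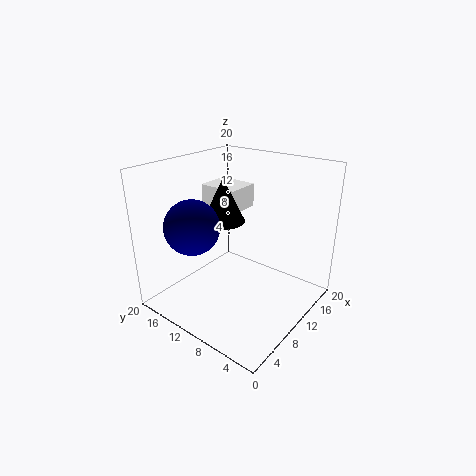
a_1 = 10.25; b_1 = 12.75; c_1 = 11.75; t_1 = 6.25; a_2 = 5.5; b_2 = 14.25; c_2 = 12; a_3 = 11.75; b_3 = 12.25; c_3 = 12.25; q_3 = 6; t_3 = 3.5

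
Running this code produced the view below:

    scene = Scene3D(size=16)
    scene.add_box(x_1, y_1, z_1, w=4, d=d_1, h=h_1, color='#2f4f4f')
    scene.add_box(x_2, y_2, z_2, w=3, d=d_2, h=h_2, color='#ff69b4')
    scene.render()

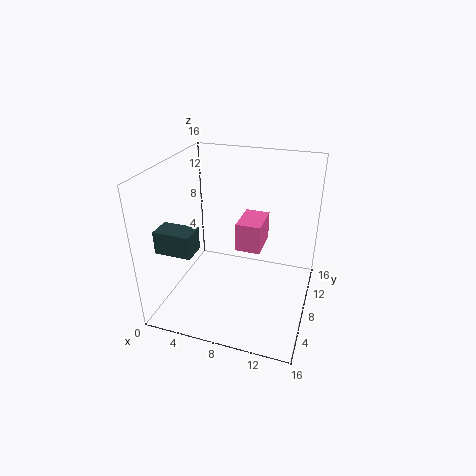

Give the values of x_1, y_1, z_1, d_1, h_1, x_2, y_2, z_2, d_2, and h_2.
x_1 = 0.5; y_1 = 3; z_1 = 7.5; d_1 = 2.5; h_1 = 2.5; x_2 = 7; y_2 = 10; z_2 = 5; d_2 = 4.5; h_2 = 3.5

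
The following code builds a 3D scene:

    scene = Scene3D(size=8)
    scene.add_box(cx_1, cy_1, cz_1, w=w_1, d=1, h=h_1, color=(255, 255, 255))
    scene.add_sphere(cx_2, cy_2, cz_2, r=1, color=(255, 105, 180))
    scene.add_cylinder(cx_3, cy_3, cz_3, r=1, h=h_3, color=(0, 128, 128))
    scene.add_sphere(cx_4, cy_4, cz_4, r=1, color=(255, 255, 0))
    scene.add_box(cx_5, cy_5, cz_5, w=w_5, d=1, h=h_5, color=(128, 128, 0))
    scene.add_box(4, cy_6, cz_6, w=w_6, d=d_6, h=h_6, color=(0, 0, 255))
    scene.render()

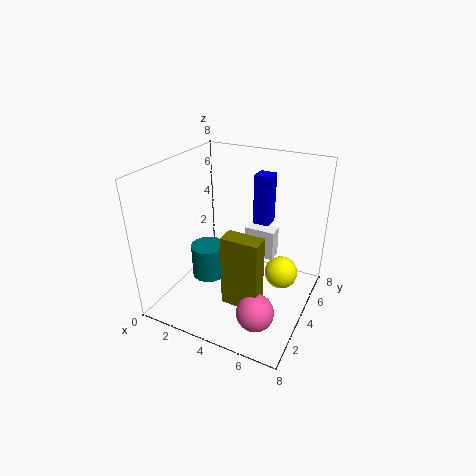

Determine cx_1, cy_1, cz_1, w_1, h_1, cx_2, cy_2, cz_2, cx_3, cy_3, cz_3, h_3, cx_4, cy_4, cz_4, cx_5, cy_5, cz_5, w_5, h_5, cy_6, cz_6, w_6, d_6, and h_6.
cx_1 = 3, cy_1 = 7, cz_1 = 1, w_1 = 2, h_1 = 2, cx_2 = 6, cy_2 = 2, cz_2 = 1, cx_3 = 2, cy_3 = 4, cz_3 = 1, h_3 = 2, cx_4 = 6, cy_4 = 6, cz_4 = 1, cx_5 = 4, cy_5 = 2, cz_5 = 1, w_5 = 2, h_5 = 4, cy_6 = 6, cz_6 = 4, w_6 = 1, d_6 = 1, h_6 = 3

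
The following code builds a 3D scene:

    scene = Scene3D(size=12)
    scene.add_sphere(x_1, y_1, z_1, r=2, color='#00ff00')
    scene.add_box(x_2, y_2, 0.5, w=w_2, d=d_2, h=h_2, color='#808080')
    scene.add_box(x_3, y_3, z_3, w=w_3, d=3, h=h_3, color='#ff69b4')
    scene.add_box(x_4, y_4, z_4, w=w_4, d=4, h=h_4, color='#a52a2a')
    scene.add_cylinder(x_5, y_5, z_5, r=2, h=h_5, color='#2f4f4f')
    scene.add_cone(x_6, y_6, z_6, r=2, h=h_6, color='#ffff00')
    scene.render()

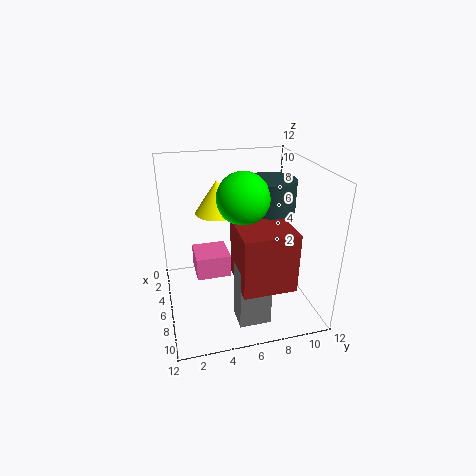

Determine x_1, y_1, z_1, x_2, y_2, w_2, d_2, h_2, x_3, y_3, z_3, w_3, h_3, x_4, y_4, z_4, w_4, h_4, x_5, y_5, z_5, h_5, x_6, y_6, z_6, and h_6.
x_1 = 7.5; y_1 = 6; z_1 = 10; x_2 = 8.5; y_2 = 5; w_2 = 2; d_2 = 2.5; h_2 = 5; x_3 = 2.5; y_3 = 2.5; z_3 = 2; w_3 = 3; h_3 = 2; x_4 = 7.5; y_4 = 5; z_4 = 4; w_4 = 4; h_4 = 4.5; x_5 = 6.5; y_5 = 8.5; z_5 = 8.5; h_5 = 2.5; x_6 = 2.5; y_6 = 5; z_6 = 7; h_6 = 3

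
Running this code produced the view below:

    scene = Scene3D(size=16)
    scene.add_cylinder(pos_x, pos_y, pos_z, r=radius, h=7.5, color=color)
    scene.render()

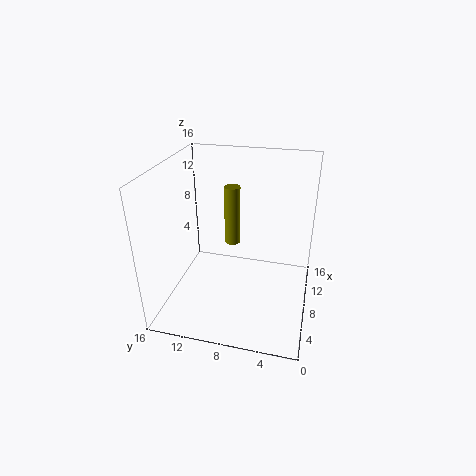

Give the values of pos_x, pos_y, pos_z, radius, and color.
pos_x = 13; pos_y = 10; pos_z = 4.5; radius = 1; color = 'olive'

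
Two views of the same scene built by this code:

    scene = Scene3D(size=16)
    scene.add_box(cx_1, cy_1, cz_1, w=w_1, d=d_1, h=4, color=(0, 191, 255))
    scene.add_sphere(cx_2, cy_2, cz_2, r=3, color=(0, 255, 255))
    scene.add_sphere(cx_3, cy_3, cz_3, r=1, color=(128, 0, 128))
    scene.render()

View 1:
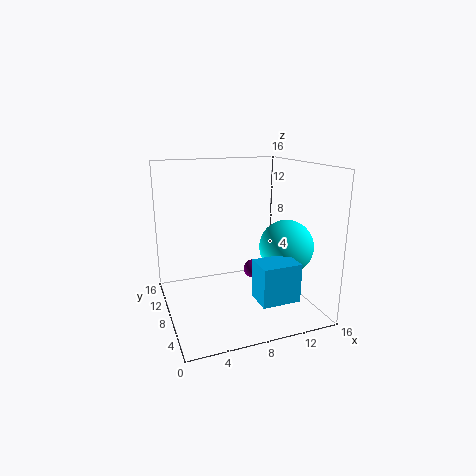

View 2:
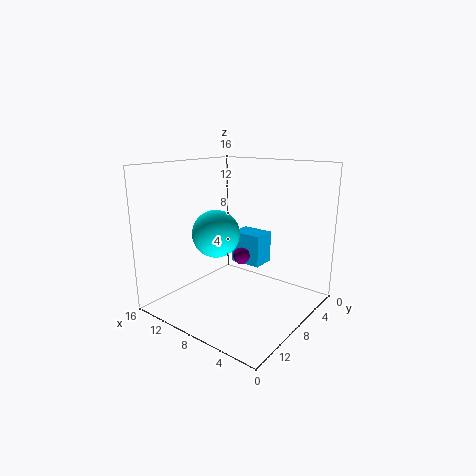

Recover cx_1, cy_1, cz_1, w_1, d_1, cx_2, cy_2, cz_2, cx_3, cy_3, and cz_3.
cx_1 = 8; cy_1 = 1; cz_1 = 3; w_1 = 4; d_1 = 3; cx_2 = 13; cy_2 = 6; cz_2 = 7; cx_3 = 9; cy_3 = 6; cz_3 = 5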